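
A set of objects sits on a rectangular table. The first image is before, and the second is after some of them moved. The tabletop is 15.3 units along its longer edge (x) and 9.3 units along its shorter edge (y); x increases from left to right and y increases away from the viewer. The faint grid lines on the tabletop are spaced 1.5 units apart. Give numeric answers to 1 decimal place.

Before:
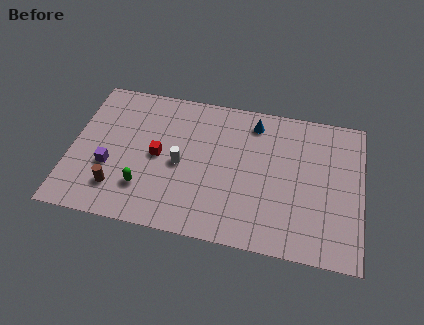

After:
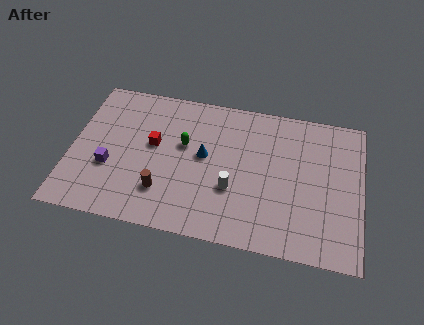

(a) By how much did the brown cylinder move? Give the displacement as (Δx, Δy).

(2.4, 0.3)

The brown cylinder started near (2.6, 2.1) and ended near (5.0, 2.4).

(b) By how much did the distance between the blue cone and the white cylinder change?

-2.7

Before: roughly 5.1 units apart; after: 2.4. That's 2.7 units closer together.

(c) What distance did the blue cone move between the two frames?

3.7

From (9.5, 7.8) to (7.0, 5.1), the blue cone covered √(2.5² + 2.7²) ≈ 3.7 units.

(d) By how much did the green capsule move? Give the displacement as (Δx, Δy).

(1.9, 3.2)

From the two frames, the green capsule sits at roughly (4.0, 2.4) before and (5.9, 5.6) after.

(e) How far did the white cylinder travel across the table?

3.0

From (5.8, 4.3) to (8.6, 3.3), the white cylinder covered √(2.8² + 1.0²) ≈ 3.0 units.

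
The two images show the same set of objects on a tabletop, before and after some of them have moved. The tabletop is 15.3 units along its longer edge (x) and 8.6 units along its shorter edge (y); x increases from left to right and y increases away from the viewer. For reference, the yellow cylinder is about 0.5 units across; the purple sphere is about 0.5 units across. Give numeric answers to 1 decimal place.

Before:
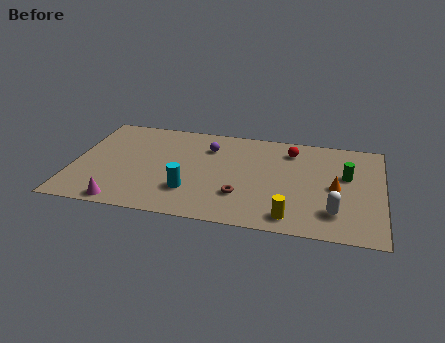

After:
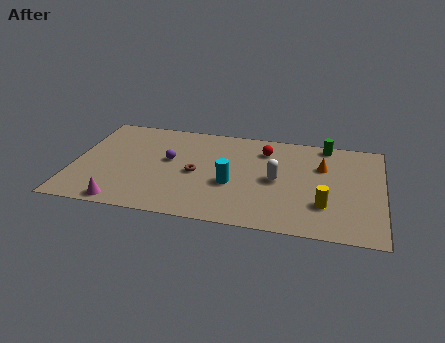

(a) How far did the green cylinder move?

2.8

The green cylinder moved from about (13.5, 5.2) to (12.4, 7.8), a distance of √(1.1² + 2.6²) ≈ 2.8.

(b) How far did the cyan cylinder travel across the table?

2.2

The cyan cylinder moved from about (5.9, 2.4) to (7.9, 3.4), a distance of √(2.0² + 1.0²) ≈ 2.2.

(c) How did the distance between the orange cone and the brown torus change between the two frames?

+1.6

Before: roughly 4.9 units apart; after: 6.5. That's 1.6 units further apart.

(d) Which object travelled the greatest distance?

the white capsule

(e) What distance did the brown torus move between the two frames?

2.7

From (8.4, 2.5) to (6.1, 4.0), the brown torus covered √(2.3² + 1.5²) ≈ 2.7 units.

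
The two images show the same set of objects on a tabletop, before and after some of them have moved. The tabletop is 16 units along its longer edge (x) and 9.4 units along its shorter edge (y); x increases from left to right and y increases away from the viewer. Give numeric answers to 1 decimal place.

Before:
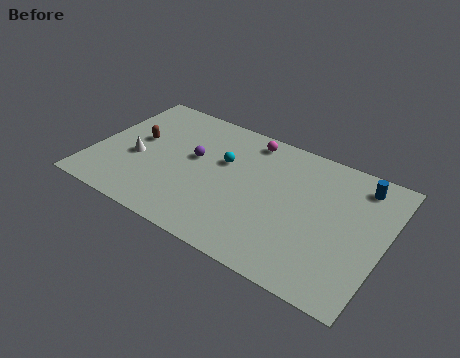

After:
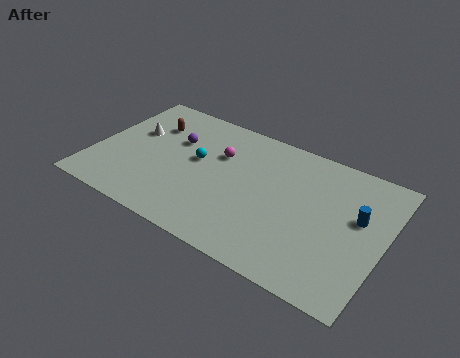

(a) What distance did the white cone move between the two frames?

2.0

From (2.4, 3.9) to (1.9, 5.8), the white cone covered √(0.5² + 1.9²) ≈ 2.0 units.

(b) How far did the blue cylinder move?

2.3

The blue cylinder moved from about (14.3, 7.9) to (14.5, 5.6), a distance of √(0.2² + 2.3²) ≈ 2.3.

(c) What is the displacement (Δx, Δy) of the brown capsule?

(0.5, 1.5)

The brown capsule was at about (2.2, 5.3) and moved to about (2.7, 6.8).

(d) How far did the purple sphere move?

1.4

The purple sphere moved from about (5.4, 5.4) to (4.2, 6.2), a distance of √(1.2² + 0.8²) ≈ 1.4.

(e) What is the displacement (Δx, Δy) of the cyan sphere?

(-1.4, -0.6)

The cyan sphere was at about (7.0, 5.9) and moved to about (5.6, 5.3).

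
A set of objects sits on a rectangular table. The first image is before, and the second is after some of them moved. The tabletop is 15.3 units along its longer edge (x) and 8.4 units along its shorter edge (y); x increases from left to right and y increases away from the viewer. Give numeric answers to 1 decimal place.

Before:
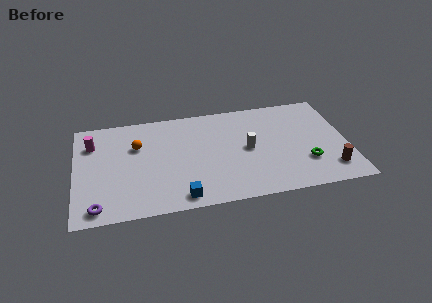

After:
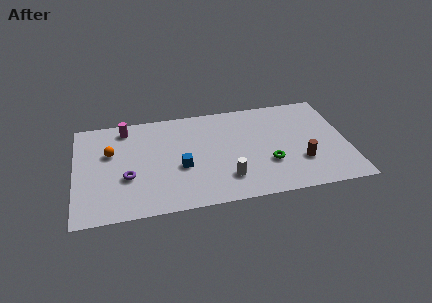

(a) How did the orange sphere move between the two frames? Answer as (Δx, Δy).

(-1.5, -0.3)

The orange sphere started near (3.5, 5.6) and ended near (2.0, 5.3).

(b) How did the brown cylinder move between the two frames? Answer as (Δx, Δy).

(-1.6, 0.9)

The brown cylinder was at about (14.2, 1.7) and moved to about (12.6, 2.6).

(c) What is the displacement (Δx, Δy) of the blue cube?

(0.1, 2.4)

The blue cube was at about (5.8, 1.0) and moved to about (5.9, 3.4).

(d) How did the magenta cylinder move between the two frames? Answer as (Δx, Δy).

(1.9, 1.0)

The magenta cylinder was at about (1.0, 6.2) and moved to about (2.9, 7.2).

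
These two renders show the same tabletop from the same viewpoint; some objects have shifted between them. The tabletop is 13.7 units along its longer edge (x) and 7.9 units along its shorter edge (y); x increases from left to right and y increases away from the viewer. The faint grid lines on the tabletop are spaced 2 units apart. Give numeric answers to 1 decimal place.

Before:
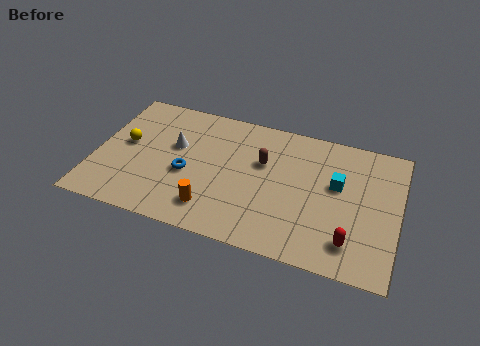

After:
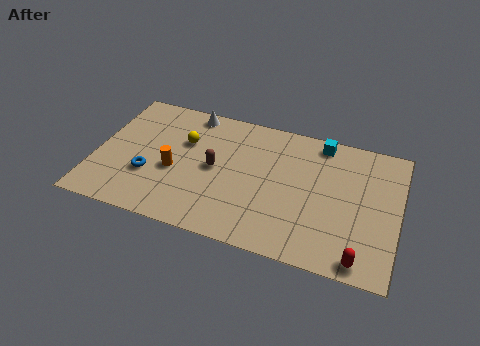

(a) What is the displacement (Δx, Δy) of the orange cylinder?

(-1.9, 1.7)

The orange cylinder started near (5.5, 1.6) and ended near (3.6, 3.3).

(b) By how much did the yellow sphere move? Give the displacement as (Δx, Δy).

(2.6, 0.9)

The yellow sphere was at about (1.3, 4.3) and moved to about (3.9, 5.2).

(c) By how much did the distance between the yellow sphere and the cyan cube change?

-3.2

Before: roughly 9.6 units apart; after: 6.4. That's 3.2 units closer together.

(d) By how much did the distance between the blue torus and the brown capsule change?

-0.5

The distance was about 3.7 in the first image and 3.2 in the second, so they moved 0.5 units closer together.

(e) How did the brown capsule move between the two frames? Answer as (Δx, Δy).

(-2.1, -1.0)

From the two frames, the brown capsule sits at roughly (7.5, 5.0) before and (5.4, 4.0) after.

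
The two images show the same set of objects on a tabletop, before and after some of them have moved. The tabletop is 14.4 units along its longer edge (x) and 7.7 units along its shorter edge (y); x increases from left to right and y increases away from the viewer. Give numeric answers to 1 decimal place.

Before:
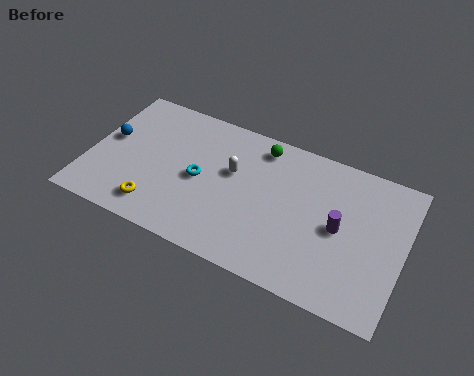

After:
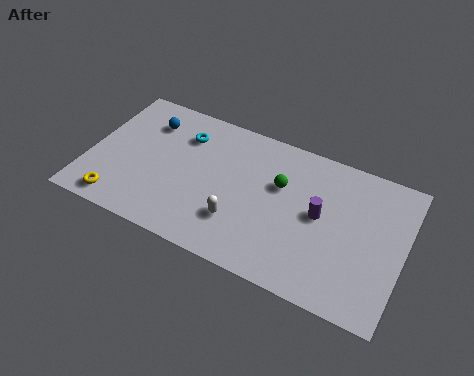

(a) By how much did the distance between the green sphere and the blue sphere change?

-0.8

They were about 7.2 units apart before and 6.4 after — 0.8 units closer together.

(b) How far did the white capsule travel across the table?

2.6

The white capsule was near (6.5, 4.7) before and (7.1, 2.2) after, so it travelled √(0.6² + 2.5²) ≈ 2.6 units.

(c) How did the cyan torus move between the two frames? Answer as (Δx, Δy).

(-1.0, 2.1)

From the two frames, the cyan torus sits at roughly (5.1, 3.7) before and (4.1, 5.8) after.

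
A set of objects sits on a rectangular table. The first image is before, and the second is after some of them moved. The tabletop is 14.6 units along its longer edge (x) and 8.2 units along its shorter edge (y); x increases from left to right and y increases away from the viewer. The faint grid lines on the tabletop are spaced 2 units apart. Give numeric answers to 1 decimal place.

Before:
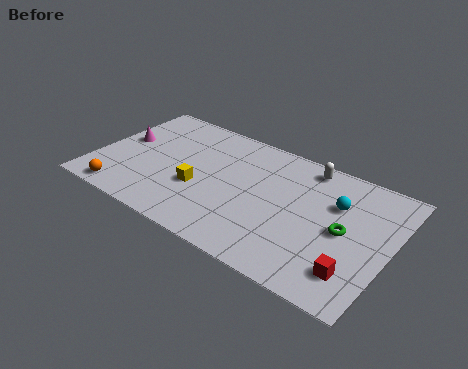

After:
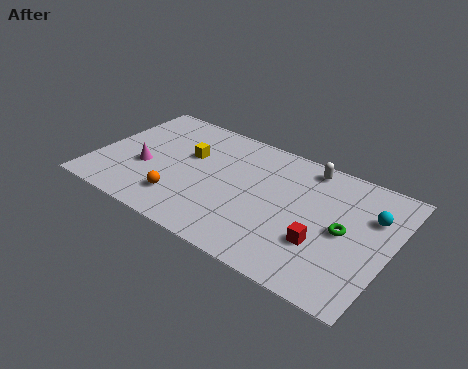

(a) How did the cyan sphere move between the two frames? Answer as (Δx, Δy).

(1.7, 0.1)

The cyan sphere started near (11.8, 5.5) and ended near (13.5, 5.6).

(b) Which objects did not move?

the green torus and the white capsule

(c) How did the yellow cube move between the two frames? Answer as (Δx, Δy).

(-0.9, 2.0)

From the two frames, the yellow cube sits at roughly (5.3, 3.1) before and (4.4, 5.1) after.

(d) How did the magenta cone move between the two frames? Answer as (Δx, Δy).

(1.4, -1.4)

The magenta cone started near (1.1, 4.6) and ended near (2.5, 3.2).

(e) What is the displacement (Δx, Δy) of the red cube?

(-1.7, 0.9)

The red cube was at about (13.2, 1.8) and moved to about (11.5, 2.7).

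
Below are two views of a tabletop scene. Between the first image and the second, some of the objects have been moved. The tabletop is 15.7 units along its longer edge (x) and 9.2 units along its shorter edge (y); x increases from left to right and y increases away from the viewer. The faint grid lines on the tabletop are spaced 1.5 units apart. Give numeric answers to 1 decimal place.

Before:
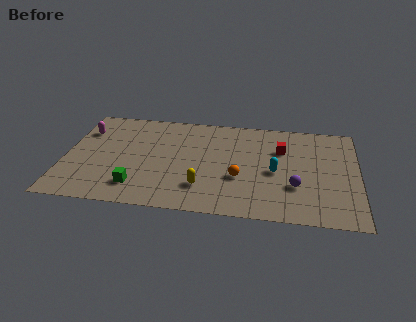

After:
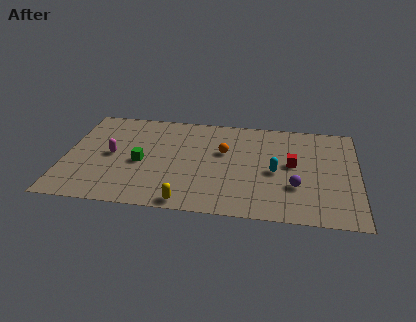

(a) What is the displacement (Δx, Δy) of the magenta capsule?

(1.6, -2.1)

The magenta capsule was at about (0.9, 6.7) and moved to about (2.5, 4.6).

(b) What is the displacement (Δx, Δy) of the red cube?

(0.6, -1.3)

The red cube started near (11.6, 6.3) and ended near (12.2, 5.0).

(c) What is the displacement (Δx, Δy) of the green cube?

(0.1, 2.2)

From the two frames, the green cube sits at roughly (4.0, 1.9) before and (4.1, 4.1) after.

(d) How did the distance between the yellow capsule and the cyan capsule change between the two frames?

+1.5

The distance was about 4.2 in the first image and 5.7 in the second, so they moved 1.5 units further apart.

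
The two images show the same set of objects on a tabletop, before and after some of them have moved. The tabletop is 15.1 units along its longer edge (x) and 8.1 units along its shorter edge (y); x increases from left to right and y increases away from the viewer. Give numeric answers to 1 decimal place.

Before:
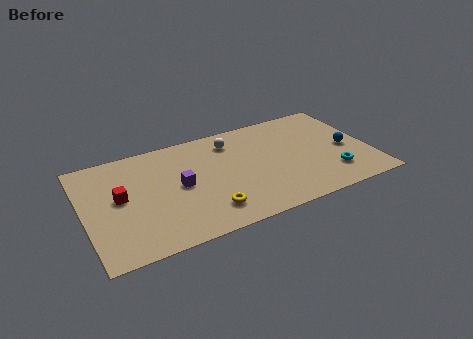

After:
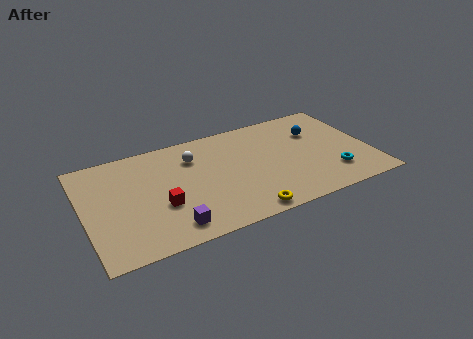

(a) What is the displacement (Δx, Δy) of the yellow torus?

(1.8, -0.9)

From the two frames, the yellow torus sits at roughly (6.2, 1.7) before and (8.0, 0.8) after.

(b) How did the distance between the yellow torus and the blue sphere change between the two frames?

-1.4

They were about 8.0 units apart before and 6.6 after — 1.4 units closer together.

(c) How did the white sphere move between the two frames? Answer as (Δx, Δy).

(-2.1, -0.5)

The white sphere started near (8.0, 6.5) and ended near (5.9, 6.0).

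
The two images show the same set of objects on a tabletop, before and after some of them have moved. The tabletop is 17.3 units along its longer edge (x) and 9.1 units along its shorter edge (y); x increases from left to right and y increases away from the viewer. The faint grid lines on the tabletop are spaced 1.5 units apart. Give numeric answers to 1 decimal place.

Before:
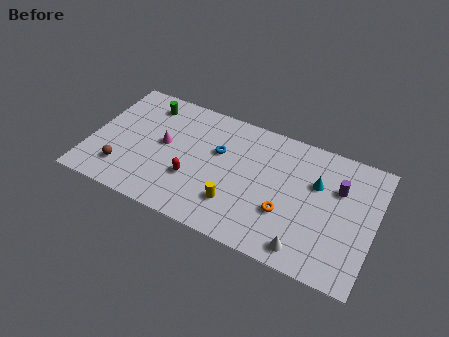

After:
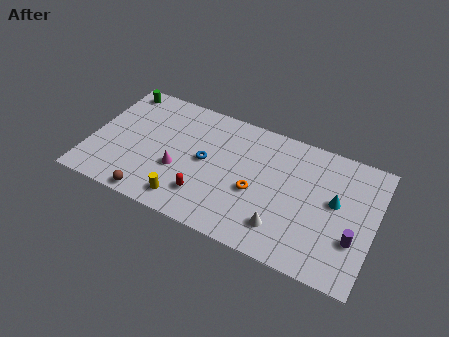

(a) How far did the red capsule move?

1.3

The red capsule moved from about (6.4, 3.1) to (7.3, 2.2), a distance of √(0.9² + 0.9²) ≈ 1.3.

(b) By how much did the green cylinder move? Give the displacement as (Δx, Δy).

(-1.8, 0.5)

The green cylinder started near (3.0, 7.5) and ended near (1.2, 8.0).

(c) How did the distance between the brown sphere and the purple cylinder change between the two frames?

-1.2

The distance was about 13.4 in the first image and 12.2 in the second, so they moved 1.2 units closer together.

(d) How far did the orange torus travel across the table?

2.0

From (12.1, 3.1) to (10.2, 3.8), the orange torus covered √(1.9² + 0.7²) ≈ 2.0 units.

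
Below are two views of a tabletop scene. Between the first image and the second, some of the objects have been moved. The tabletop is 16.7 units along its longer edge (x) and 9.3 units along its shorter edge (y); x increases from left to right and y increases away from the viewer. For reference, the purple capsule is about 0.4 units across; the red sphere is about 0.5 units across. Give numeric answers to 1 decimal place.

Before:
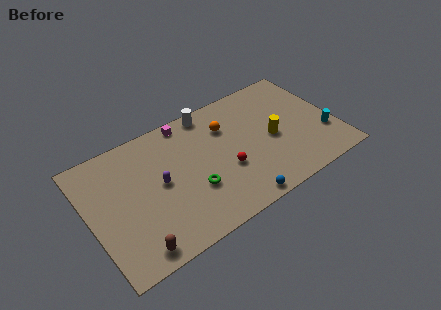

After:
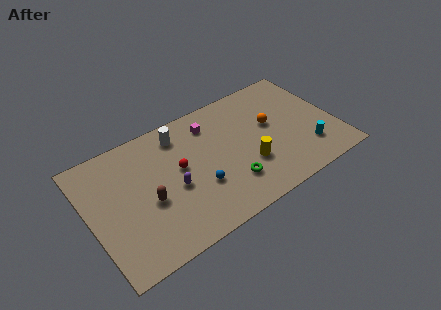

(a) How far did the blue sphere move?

3.3

The blue sphere moved from about (9.3, 0.8) to (7.1, 3.2), a distance of √(2.2² + 2.4²) ≈ 3.3.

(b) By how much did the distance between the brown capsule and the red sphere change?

-4.4

The distance was about 7.0 in the first image and 2.6 in the second, so they moved 4.4 units closer together.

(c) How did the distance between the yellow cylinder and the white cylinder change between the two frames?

+0.6

Before: roughly 5.5 units apart; after: 6.1. That's 0.6 units further apart.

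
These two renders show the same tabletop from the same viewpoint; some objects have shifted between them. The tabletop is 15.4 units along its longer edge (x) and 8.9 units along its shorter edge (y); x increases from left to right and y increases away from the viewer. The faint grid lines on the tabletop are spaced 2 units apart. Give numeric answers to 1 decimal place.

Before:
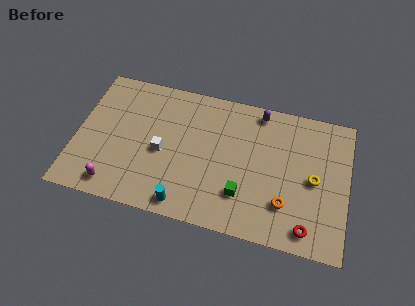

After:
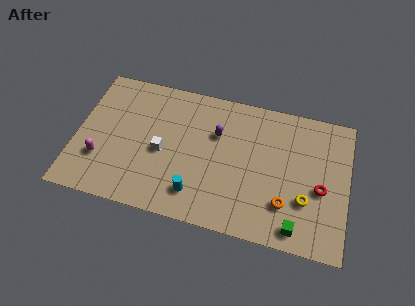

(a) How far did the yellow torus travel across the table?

1.5

From (13.5, 4.3) to (13.1, 2.9), the yellow torus covered √(0.4² + 1.4²) ≈ 1.5 units.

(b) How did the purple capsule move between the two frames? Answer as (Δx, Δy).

(-2.3, -2.0)

The purple capsule was at about (10.2, 7.9) and moved to about (7.9, 5.9).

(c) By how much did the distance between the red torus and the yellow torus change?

-1.9

Before: roughly 3.1 units apart; after: 1.2. That's 1.9 units closer together.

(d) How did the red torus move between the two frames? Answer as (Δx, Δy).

(0.6, 2.6)

The red torus was at about (13.3, 1.2) and moved to about (13.9, 3.8).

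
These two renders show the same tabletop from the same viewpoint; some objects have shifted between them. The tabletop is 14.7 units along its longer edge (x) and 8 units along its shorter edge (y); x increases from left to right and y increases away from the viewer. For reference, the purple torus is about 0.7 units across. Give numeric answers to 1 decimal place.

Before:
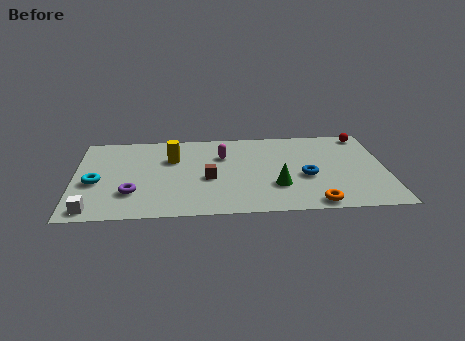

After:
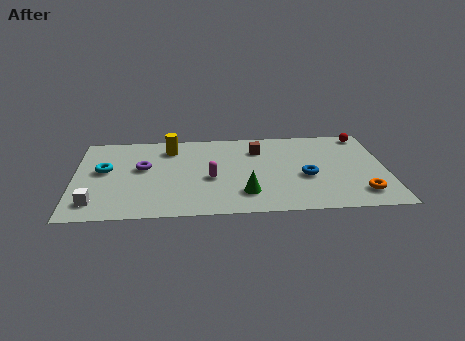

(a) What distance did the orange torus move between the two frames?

2.3

From (11.2, 0.8) to (13.4, 1.6), the orange torus covered √(2.2² + 0.8²) ≈ 2.3 units.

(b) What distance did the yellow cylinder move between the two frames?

1.0

The yellow cylinder was near (4.6, 5.4) before and (4.5, 6.4) after, so it travelled √(0.1² + 1.0²) ≈ 1.0 units.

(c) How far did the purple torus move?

2.4

From (2.7, 2.3) to (3.2, 4.6), the purple torus covered √(0.5² + 2.3²) ≈ 2.4 units.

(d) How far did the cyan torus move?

1.2

The cyan torus was near (1.0, 3.4) before and (1.4, 4.5) after, so it travelled √(0.4² + 1.1²) ≈ 1.2 units.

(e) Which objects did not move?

the blue torus and the red sphere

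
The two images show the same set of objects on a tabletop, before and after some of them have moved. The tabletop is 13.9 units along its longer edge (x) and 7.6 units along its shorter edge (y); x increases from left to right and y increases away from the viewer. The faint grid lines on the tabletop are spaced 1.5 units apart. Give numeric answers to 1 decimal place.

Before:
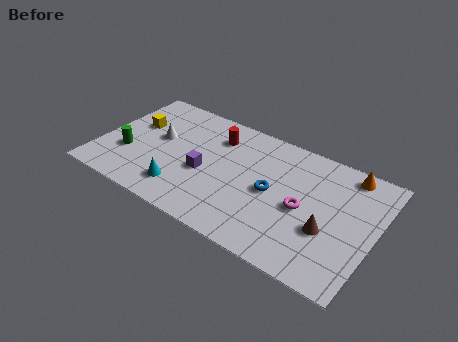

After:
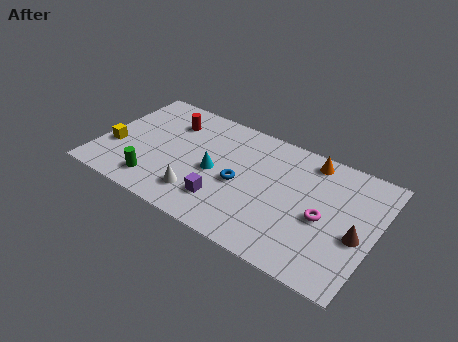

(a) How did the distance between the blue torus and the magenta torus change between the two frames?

+2.6

They were about 1.6 units apart before and 4.2 after — 2.6 units further apart.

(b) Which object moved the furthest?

the white cone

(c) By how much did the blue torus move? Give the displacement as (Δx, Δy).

(-1.6, -0.3)

The blue torus started near (8.8, 3.7) and ended near (7.2, 3.4).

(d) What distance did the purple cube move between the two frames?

1.8

From (5.4, 3.2) to (6.6, 1.9), the purple cube covered √(1.2² + 1.3²) ≈ 1.8 units.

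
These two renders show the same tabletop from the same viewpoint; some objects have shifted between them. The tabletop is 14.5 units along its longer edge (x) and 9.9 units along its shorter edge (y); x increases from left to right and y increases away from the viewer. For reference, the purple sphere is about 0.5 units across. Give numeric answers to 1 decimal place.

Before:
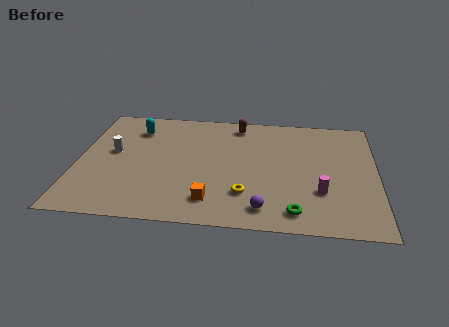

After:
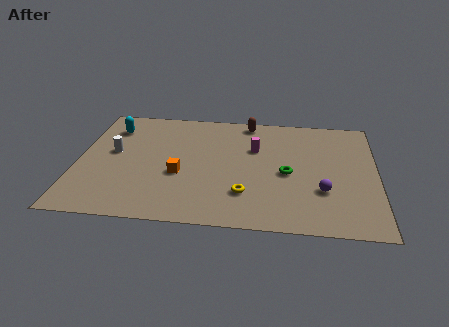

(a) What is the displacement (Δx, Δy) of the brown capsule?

(0.5, 0.3)

The brown capsule was at about (7.7, 8.6) and moved to about (8.2, 8.9).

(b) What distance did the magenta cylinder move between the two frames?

4.7

The magenta cylinder was near (11.8, 3.1) before and (8.6, 6.5) after, so it travelled √(3.2² + 3.4²) ≈ 4.7 units.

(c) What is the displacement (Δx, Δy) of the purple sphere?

(2.8, 1.7)

From the two frames, the purple sphere sits at roughly (9.1, 1.5) before and (11.9, 3.2) after.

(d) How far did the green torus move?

3.1

The green torus moved from about (10.6, 1.4) to (10.2, 4.5), a distance of √(0.4² + 3.1²) ≈ 3.1.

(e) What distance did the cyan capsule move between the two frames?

1.2

The cyan capsule was near (2.7, 7.7) before and (1.5, 7.7) after, so it travelled √(1.2² + 0.0²) ≈ 1.2 units.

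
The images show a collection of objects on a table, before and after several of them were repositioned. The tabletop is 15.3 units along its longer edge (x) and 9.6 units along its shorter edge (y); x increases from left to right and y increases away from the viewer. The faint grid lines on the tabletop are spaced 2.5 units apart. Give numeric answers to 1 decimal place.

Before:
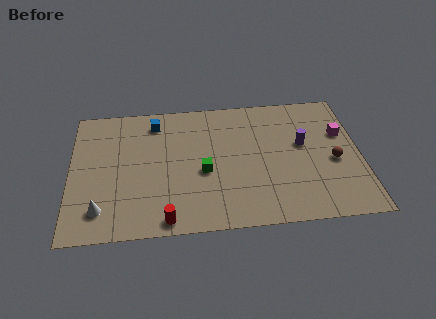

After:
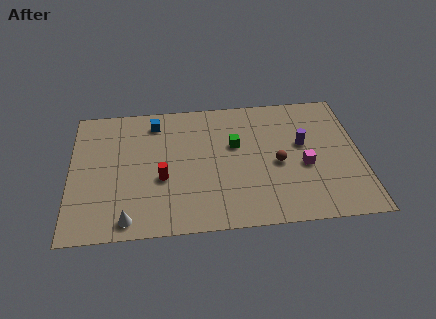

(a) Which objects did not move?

the blue cube and the purple cylinder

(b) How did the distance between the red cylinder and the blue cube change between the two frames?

-2.9

They were about 7.1 units apart before and 4.2 after — 2.9 units closer together.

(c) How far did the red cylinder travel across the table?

2.9

From (5.0, 0.9) to (4.8, 3.8), the red cylinder covered √(0.2² + 2.9²) ≈ 2.9 units.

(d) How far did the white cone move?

1.6

The white cone was near (1.6, 1.9) before and (3.0, 1.1) after, so it travelled √(1.4² + 0.8²) ≈ 1.6 units.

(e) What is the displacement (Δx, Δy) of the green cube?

(1.7, 1.8)

From the two frames, the green cube sits at roughly (7.0, 4.1) before and (8.7, 5.9) after.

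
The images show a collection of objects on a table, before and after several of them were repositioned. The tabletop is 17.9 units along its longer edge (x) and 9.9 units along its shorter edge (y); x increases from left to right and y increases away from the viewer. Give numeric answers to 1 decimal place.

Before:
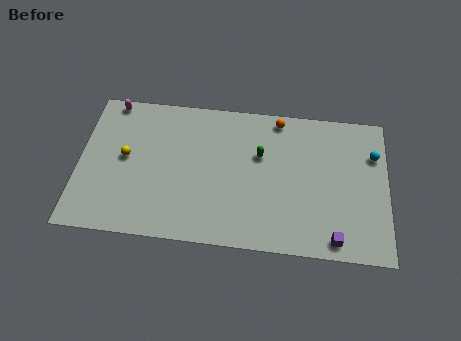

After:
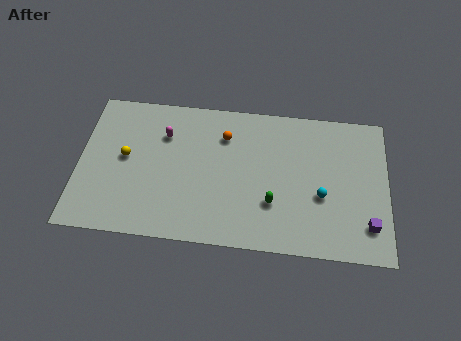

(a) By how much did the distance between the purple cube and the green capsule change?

-1.2

They were about 6.8 units apart before and 5.6 after — 1.2 units closer together.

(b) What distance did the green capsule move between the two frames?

3.3

From (10.5, 6.3) to (11.3, 3.1), the green capsule covered √(0.8² + 3.2²) ≈ 3.3 units.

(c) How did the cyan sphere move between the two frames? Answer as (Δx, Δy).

(-3.0, -3.1)

The cyan sphere was at about (17.1, 7.0) and moved to about (14.1, 3.9).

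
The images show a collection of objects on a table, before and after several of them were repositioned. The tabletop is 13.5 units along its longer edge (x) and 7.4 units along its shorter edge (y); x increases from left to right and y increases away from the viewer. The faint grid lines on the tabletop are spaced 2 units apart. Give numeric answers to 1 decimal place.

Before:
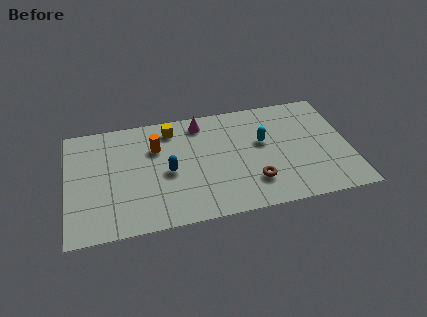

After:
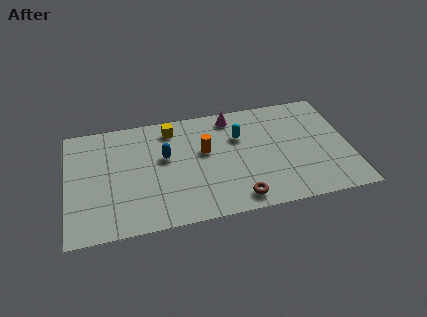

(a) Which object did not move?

the yellow cube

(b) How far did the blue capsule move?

1.0

The blue capsule moved from about (4.8, 3.4) to (4.7, 4.4), a distance of √(0.1² + 1.0²) ≈ 1.0.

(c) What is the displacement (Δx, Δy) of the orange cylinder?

(2.3, -0.7)

From the two frames, the orange cylinder sits at roughly (4.3, 5.1) before and (6.6, 4.4) after.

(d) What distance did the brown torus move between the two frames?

1.2

The brown torus was near (8.8, 1.9) before and (8.0, 1.0) after, so it travelled √(0.8² + 0.9²) ≈ 1.2 units.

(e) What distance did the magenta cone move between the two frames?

1.5

The magenta cone moved from about (6.5, 6.3) to (8.0, 6.4), a distance of √(1.5² + 0.1²) ≈ 1.5.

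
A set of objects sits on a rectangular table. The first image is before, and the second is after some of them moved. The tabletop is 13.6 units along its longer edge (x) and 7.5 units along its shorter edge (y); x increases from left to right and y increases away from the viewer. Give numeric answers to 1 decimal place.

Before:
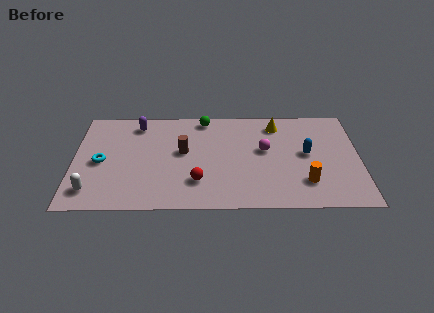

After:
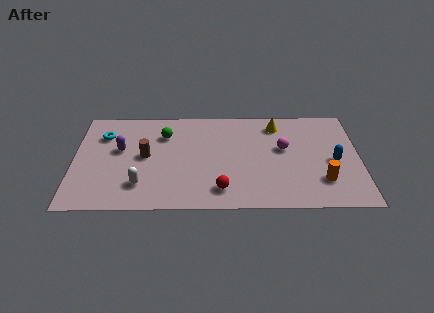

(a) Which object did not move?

the yellow cone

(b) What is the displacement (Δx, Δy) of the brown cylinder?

(-1.8, -0.3)

The brown cylinder started near (5.2, 4.2) and ended near (3.4, 3.9).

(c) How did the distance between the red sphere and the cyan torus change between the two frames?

+2.1

The distance was about 4.8 in the first image and 6.9 in the second, so they moved 2.1 units further apart.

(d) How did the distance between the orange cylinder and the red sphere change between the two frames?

-0.3

Before: roughly 5.1 units apart; after: 4.8. That's 0.3 units closer together.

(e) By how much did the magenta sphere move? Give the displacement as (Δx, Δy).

(0.9, 0.1)

The magenta sphere was at about (9.1, 4.3) and moved to about (10.0, 4.4).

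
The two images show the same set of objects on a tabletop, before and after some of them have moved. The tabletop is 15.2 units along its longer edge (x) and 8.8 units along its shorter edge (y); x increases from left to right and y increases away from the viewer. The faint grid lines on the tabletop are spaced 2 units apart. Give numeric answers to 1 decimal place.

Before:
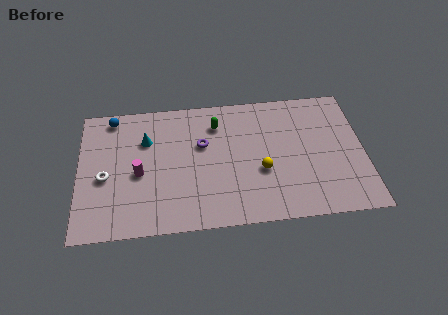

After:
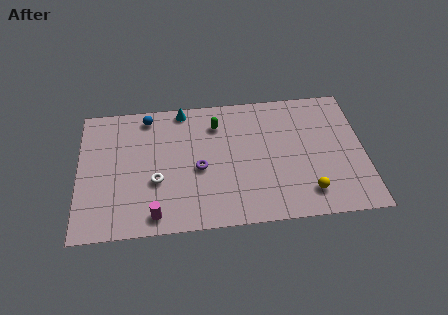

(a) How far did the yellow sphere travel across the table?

2.9

From (9.7, 3.4) to (12.1, 1.7), the yellow sphere covered √(2.4² + 1.7²) ≈ 2.9 units.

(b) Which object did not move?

the green capsule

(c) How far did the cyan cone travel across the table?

2.8

From (3.6, 6.1) to (5.6, 8.0), the cyan cone covered √(2.0² + 1.9²) ≈ 2.8 units.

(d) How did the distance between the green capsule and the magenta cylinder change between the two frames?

+1.5

Before: roughly 5.1 units apart; after: 6.6. That's 1.5 units further apart.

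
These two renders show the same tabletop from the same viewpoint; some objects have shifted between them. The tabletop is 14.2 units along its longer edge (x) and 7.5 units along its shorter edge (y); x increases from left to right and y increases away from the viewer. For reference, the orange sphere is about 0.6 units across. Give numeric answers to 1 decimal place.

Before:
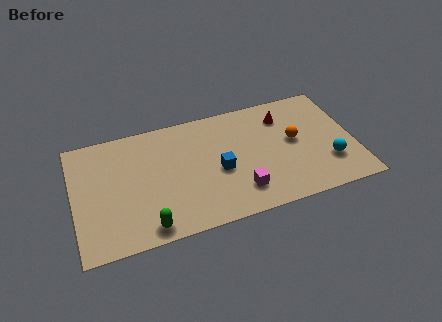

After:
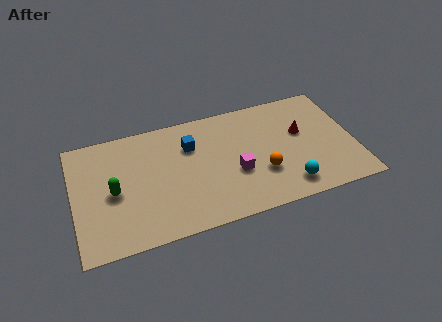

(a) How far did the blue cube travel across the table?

2.4

The blue cube moved from about (7.3, 3.3) to (6.0, 5.3), a distance of √(1.3² + 2.0²) ≈ 2.4.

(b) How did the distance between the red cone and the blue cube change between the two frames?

+1.4

They were about 4.3 units apart before and 5.7 after — 1.4 units further apart.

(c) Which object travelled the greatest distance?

the green capsule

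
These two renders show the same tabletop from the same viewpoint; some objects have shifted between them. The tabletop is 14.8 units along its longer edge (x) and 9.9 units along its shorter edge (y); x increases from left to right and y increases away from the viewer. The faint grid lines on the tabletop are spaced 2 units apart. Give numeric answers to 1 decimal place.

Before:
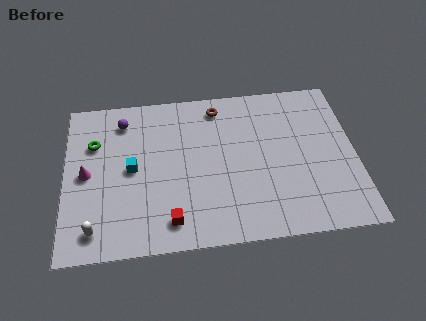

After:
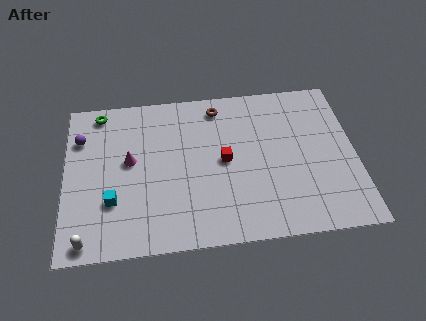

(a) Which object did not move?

the brown torus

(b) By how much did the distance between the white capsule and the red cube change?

+4.3

They were about 3.8 units apart before and 8.1 after — 4.3 units further apart.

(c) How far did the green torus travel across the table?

2.0

From (1.5, 6.8) to (1.8, 8.8), the green torus covered √(0.3² + 2.0²) ≈ 2.0 units.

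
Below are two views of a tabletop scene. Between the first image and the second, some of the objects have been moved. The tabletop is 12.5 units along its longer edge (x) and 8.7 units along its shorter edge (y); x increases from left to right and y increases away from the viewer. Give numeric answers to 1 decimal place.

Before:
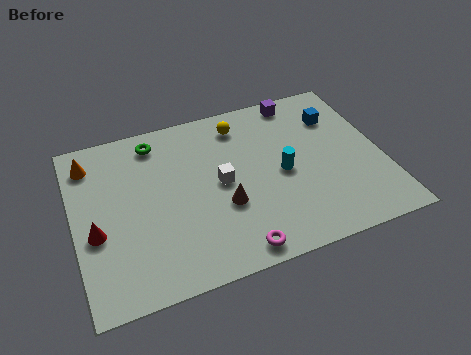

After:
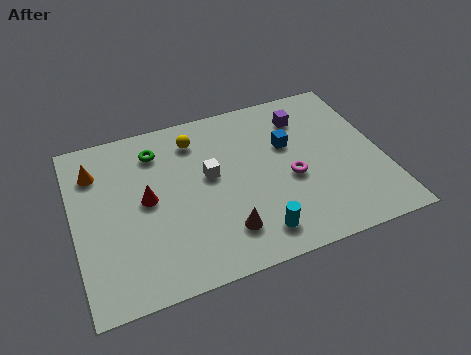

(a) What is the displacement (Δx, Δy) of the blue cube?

(-2.1, -0.9)

The blue cube started near (10.9, 6.4) and ended near (8.8, 5.5).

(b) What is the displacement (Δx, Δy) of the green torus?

(0.0, -0.5)

The green torus was at about (3.5, 7.4) and moved to about (3.5, 6.9).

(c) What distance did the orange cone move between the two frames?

0.5

The orange cone was near (0.8, 7.1) before and (1.0, 6.6) after, so it travelled √(0.2² + 0.5²) ≈ 0.5 units.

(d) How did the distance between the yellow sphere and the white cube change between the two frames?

-0.9

They were about 3.0 units apart before and 2.1 after — 0.9 units closer together.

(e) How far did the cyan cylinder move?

3.0

From (8.4, 4.1) to (7.0, 1.4), the cyan cylinder covered √(1.4² + 2.7²) ≈ 3.0 units.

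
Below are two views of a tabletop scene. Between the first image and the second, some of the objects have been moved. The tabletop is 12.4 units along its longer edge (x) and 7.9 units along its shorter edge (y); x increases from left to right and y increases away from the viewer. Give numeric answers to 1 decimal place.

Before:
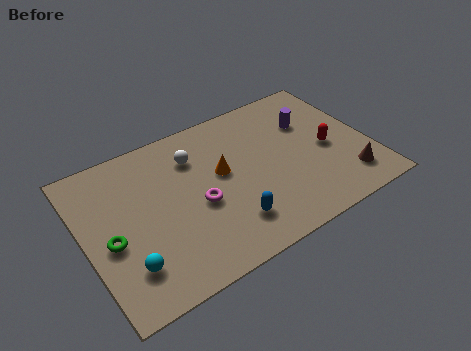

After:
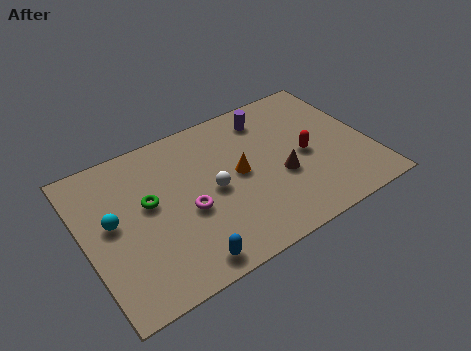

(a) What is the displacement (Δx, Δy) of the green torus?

(1.8, 1.1)

The green torus started near (1.0, 3.4) and ended near (2.8, 4.5).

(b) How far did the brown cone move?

3.1

From (11.1, 1.6) to (8.4, 3.1), the brown cone covered √(2.7² + 1.5²) ≈ 3.1 units.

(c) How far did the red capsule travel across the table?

1.0

The red capsule moved from about (10.6, 3.6) to (9.6, 3.7), a distance of √(1.0² + 0.1²) ≈ 1.0.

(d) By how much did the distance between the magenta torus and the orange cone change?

+0.9

They were about 1.6 units apart before and 2.5 after — 0.9 units further apart.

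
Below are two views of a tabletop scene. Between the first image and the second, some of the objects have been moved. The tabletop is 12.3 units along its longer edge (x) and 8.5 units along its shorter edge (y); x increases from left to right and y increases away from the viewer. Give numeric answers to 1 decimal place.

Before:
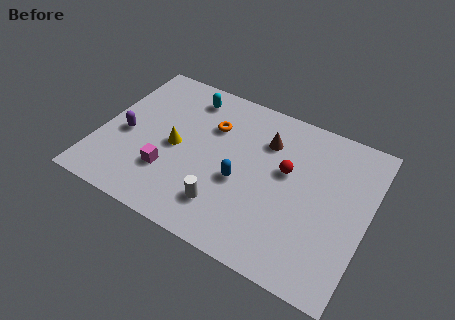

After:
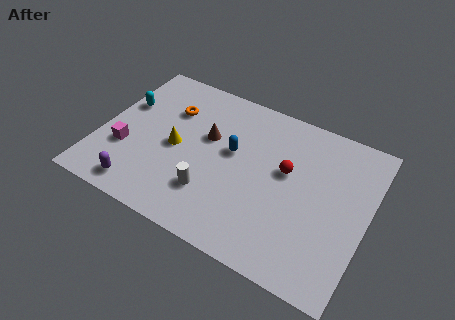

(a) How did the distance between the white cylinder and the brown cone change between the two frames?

-1.5

The distance was about 4.5 in the first image and 3.0 in the second, so they moved 1.5 units closer together.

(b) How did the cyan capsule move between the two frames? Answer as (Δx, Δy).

(-2.8, -1.7)

The cyan capsule was at about (3.6, 7.1) and moved to about (0.8, 5.4).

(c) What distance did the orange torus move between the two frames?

2.0

The orange torus was near (4.9, 5.9) before and (2.9, 6.0) after, so it travelled √(2.0² + 0.1²) ≈ 2.0 units.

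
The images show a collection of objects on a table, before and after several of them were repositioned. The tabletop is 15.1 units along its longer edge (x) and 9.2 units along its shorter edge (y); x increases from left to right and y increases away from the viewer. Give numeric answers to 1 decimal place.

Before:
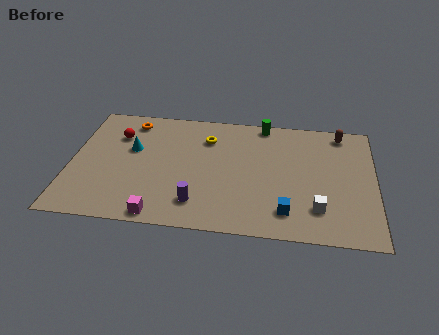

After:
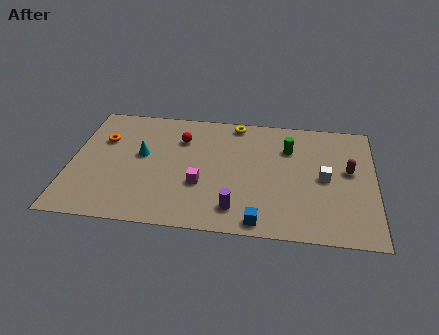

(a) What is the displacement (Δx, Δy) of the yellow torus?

(1.4, 1.4)

From the two frames, the yellow torus sits at roughly (6.7, 6.9) before and (8.1, 8.3) after.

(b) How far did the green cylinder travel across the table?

2.2

The green cylinder was near (9.5, 8.4) before and (10.8, 6.6) after, so it travelled √(1.3² + 1.8²) ≈ 2.2 units.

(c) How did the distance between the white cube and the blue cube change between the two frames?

+3.2

They were about 1.6 units apart before and 4.8 after — 3.2 units further apart.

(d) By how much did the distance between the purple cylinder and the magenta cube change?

+0.3

Before: roughly 2.1 units apart; after: 2.4. That's 0.3 units further apart.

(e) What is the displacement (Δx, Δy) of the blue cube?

(-1.3, -0.9)

The blue cube started near (10.8, 1.8) and ended near (9.5, 0.9).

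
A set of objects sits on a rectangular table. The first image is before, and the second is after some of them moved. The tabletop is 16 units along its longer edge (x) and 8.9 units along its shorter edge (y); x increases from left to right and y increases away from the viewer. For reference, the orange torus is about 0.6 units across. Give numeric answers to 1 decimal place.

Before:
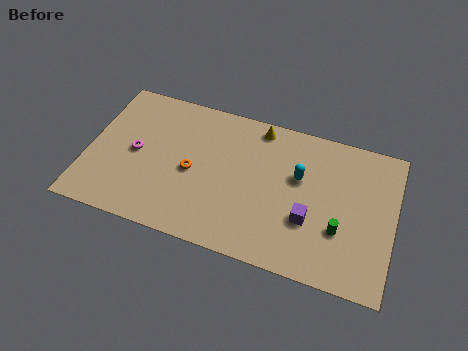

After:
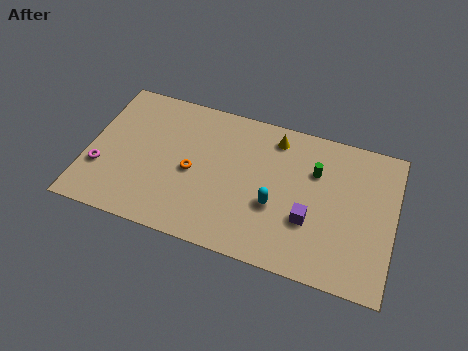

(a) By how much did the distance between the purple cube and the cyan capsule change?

-0.7

They were about 2.5 units apart before and 1.8 after — 0.7 units closer together.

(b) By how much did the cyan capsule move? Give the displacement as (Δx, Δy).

(-1.1, -2.1)

From the two frames, the cyan capsule sits at roughly (11.0, 5.5) before and (9.9, 3.4) after.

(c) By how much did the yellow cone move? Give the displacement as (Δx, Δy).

(0.9, -0.4)

The yellow cone was at about (8.7, 7.9) and moved to about (9.6, 7.5).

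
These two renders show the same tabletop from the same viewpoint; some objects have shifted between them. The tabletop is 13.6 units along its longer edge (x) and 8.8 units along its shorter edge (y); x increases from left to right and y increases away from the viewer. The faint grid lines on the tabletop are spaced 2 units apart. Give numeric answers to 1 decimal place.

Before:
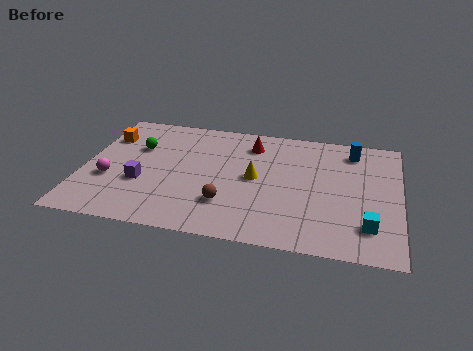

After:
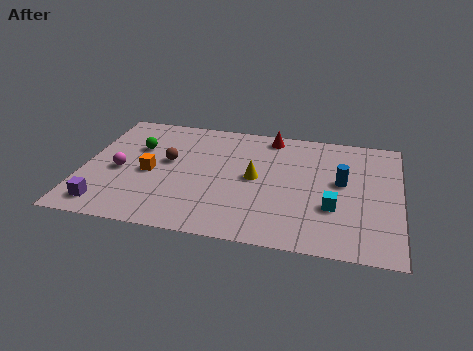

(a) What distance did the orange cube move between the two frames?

3.2

From (0.8, 6.4) to (2.9, 4.0), the orange cube covered √(2.1² + 2.4²) ≈ 3.2 units.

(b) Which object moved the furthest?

the brown sphere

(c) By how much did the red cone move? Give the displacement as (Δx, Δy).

(0.8, 0.8)

From the two frames, the red cone sits at roughly (7.1, 7.0) before and (7.9, 7.8) after.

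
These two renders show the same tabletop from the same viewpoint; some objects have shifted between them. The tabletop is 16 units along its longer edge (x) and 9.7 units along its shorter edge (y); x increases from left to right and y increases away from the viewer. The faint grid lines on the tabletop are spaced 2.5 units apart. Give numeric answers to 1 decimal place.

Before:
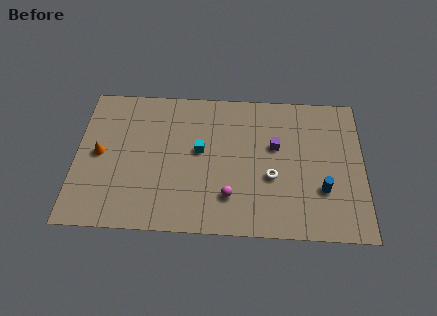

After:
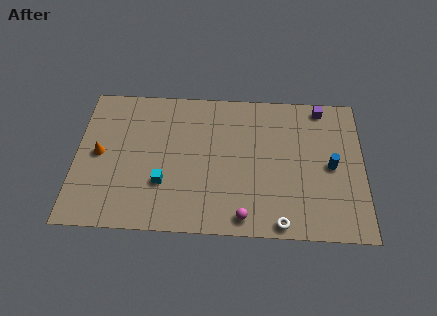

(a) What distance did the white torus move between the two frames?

3.0

From (10.9, 3.8) to (11.4, 0.8), the white torus covered √(0.5² + 3.0²) ≈ 3.0 units.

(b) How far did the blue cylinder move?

1.7

The blue cylinder was near (13.7, 3.1) before and (14.2, 4.7) after, so it travelled √(0.5² + 1.6²) ≈ 1.7 units.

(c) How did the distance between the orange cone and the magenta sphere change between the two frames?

+1.2

Before: roughly 7.7 units apart; after: 8.9. That's 1.2 units further apart.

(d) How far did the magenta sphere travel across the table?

1.5

The magenta sphere was near (8.6, 2.4) before and (9.4, 1.1) after, so it travelled √(0.8² + 1.3²) ≈ 1.5 units.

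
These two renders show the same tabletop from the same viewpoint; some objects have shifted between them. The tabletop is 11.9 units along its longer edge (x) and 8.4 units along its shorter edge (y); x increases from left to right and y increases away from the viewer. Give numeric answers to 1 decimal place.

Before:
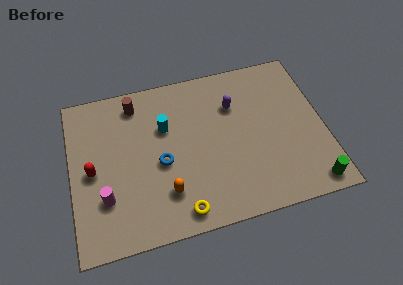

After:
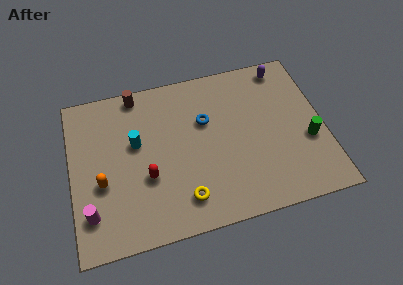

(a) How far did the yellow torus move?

0.6

The yellow torus was near (4.9, 1.0) before and (5.1, 1.6) after, so it travelled √(0.2² + 0.6²) ≈ 0.6 units.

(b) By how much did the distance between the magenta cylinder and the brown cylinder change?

+1.3

They were about 4.9 units apart before and 6.2 after — 1.3 units further apart.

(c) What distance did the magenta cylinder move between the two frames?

0.9

The magenta cylinder was near (1.5, 2.5) before and (0.8, 1.9) after, so it travelled √(0.7² + 0.6²) ≈ 0.9 units.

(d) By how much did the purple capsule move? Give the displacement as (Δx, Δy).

(2.5, 1.5)

The purple capsule started near (7.8, 5.9) and ended near (10.3, 7.4).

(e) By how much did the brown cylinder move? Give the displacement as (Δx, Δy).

(0.1, 0.5)

The brown cylinder started near (3.2, 7.1) and ended near (3.3, 7.6).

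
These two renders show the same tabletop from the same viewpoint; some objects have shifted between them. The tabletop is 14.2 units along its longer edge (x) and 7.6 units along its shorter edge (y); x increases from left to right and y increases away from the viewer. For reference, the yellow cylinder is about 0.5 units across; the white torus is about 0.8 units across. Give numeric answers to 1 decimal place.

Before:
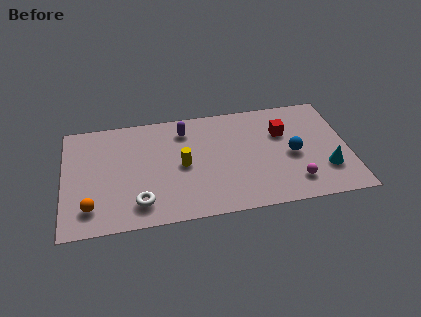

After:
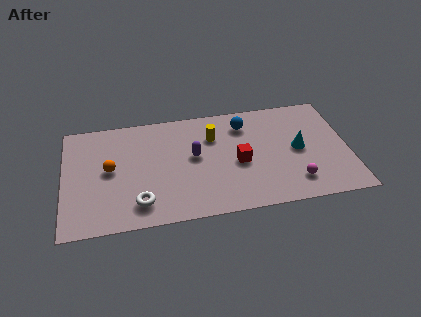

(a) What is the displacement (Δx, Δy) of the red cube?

(-2.3, -1.7)

From the two frames, the red cube sits at roughly (11.0, 5.1) before and (8.7, 3.4) after.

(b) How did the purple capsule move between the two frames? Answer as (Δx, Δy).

(0.4, -1.9)

The purple capsule was at about (6.1, 6.1) and moved to about (6.5, 4.2).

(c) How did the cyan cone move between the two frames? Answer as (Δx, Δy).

(-1.3, 1.6)

The cyan cone started near (13.0, 2.2) and ended near (11.7, 3.8).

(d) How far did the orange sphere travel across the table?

2.6

From (1.3, 1.6) to (2.3, 4.0), the orange sphere covered √(1.0² + 2.4²) ≈ 2.6 units.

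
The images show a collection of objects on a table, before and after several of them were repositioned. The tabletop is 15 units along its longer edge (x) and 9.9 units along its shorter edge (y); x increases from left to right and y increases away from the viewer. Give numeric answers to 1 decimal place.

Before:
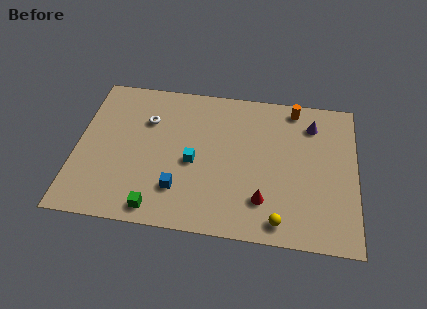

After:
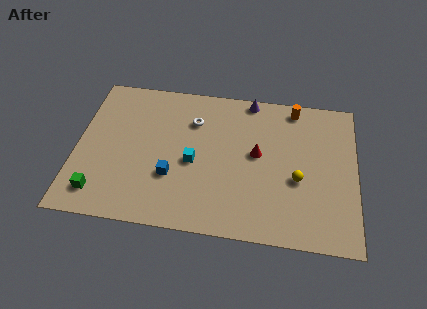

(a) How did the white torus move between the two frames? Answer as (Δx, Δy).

(2.5, 0.3)

The white torus was at about (3.7, 6.9) and moved to about (6.2, 7.2).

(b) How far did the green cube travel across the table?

3.2

The green cube was near (4.5, 1.1) before and (1.4, 1.7) after, so it travelled √(3.1² + 0.6²) ≈ 3.2 units.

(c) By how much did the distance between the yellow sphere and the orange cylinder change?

-2.8

Before: roughly 7.6 units apart; after: 4.8. That's 2.8 units closer together.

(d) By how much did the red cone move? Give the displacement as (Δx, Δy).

(-0.4, 3.0)

From the two frames, the red cone sits at roughly (10.1, 2.4) before and (9.7, 5.4) after.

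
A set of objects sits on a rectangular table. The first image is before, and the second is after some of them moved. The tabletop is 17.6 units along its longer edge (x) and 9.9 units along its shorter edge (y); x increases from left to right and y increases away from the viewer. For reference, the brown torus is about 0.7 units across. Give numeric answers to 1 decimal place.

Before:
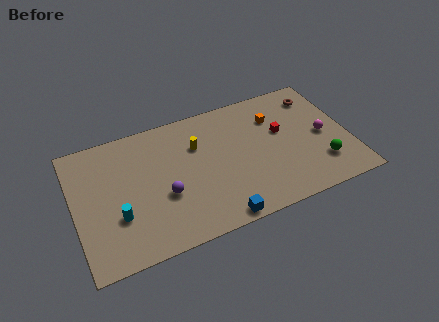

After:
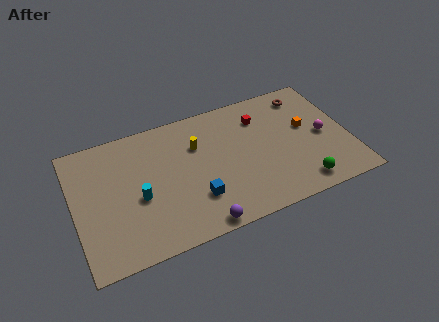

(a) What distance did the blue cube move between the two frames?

2.3

From (8.7, 0.8) to (7.5, 2.8), the blue cube covered √(1.2² + 2.0²) ≈ 2.3 units.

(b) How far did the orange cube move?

2.4

The orange cube was near (13.1, 7.2) before and (15.0, 5.7) after, so it travelled √(1.9² + 1.5²) ≈ 2.4 units.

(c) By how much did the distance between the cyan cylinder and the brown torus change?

-2.2

The distance was about 14.2 in the first image and 12.0 in the second, so they moved 2.2 units closer together.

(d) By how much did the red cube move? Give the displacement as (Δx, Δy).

(-1.2, 1.6)

The red cube was at about (13.4, 5.9) and moved to about (12.2, 7.5).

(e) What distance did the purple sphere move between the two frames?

3.6

The purple sphere was near (5.6, 3.8) before and (7.5, 0.8) after, so it travelled √(1.9² + 3.0²) ≈ 3.6 units.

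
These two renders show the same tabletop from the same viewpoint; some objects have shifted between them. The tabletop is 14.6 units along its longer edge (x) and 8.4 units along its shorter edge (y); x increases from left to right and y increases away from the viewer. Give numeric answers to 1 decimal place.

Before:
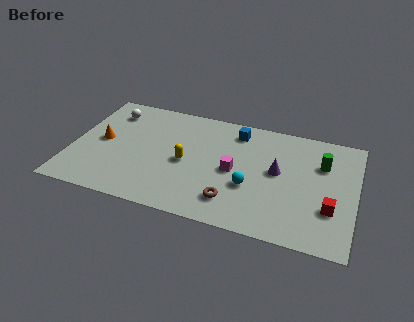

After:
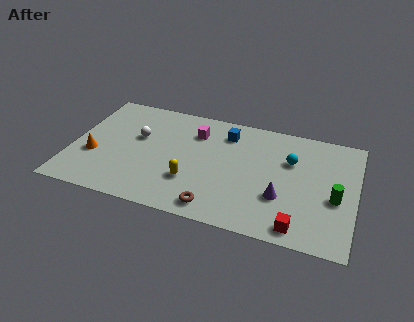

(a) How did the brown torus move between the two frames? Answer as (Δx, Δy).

(-0.8, -0.7)

The brown torus started near (8.5, 1.8) and ended near (7.7, 1.1).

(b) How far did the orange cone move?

1.2

The orange cone moved from about (1.5, 4.3) to (1.2, 3.1), a distance of √(0.3² + 1.2²) ≈ 1.2.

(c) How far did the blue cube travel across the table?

0.6

The blue cube was near (8.3, 7.0) before and (7.8, 6.7) after, so it travelled √(0.5² + 0.3²) ≈ 0.6 units.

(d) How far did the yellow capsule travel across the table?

1.4

The yellow capsule moved from about (5.9, 3.9) to (6.3, 2.6), a distance of √(0.4² + 1.3²) ≈ 1.4.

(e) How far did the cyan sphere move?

3.1

The cyan sphere was near (9.3, 3.1) before and (11.2, 5.6) after, so it travelled √(1.9² + 2.5²) ≈ 3.1 units.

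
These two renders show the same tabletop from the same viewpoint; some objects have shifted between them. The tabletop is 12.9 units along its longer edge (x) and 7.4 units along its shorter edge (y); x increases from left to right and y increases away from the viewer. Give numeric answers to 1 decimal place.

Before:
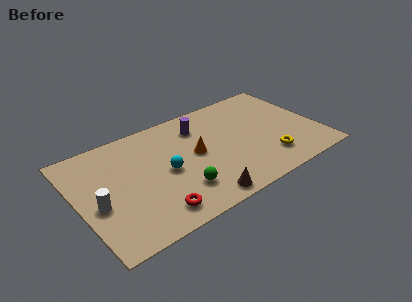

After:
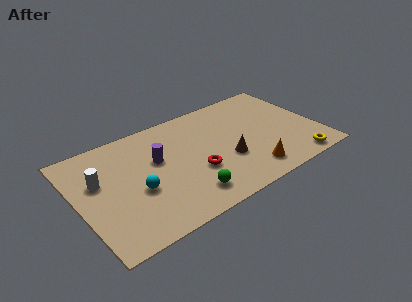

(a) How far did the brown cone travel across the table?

2.6

The brown cone moved from about (6.0, 0.8) to (7.8, 2.7), a distance of √(1.8² + 1.9²) ≈ 2.6.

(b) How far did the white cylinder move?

1.5

From (0.9, 3.1) to (1.2, 4.6), the white cylinder covered √(0.3² + 1.5²) ≈ 1.5 units.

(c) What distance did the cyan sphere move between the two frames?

1.7

From (4.6, 3.5) to (3.0, 3.0), the cyan sphere covered √(1.6² + 0.5²) ≈ 1.7 units.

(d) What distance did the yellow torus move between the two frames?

1.7

The yellow torus was near (9.9, 1.7) before and (11.3, 0.8) after, so it travelled √(1.4² + 0.9²) ≈ 1.7 units.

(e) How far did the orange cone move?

3.6

The orange cone was near (6.3, 3.9) before and (8.8, 1.3) after, so it travelled √(2.5² + 2.6²) ≈ 3.6 units.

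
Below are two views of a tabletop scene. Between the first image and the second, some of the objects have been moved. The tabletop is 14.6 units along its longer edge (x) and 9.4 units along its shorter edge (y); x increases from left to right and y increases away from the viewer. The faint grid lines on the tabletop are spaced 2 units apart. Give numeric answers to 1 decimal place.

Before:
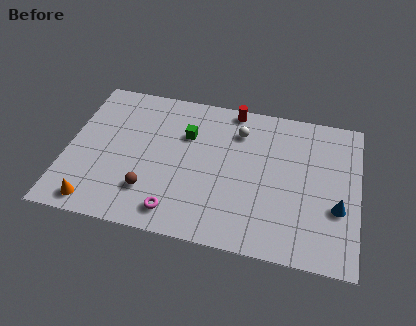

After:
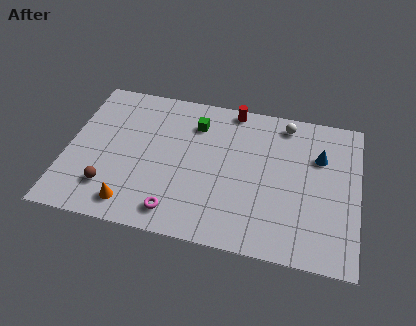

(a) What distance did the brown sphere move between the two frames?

2.0

The brown sphere moved from about (4.3, 2.4) to (2.3, 2.2), a distance of √(2.0² + 0.2²) ≈ 2.0.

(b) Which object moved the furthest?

the blue cone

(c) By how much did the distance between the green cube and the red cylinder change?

-0.8

The distance was about 3.1 in the first image and 2.3 in the second, so they moved 0.8 units closer together.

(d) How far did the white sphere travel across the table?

2.5

The white sphere moved from about (8.5, 7.2) to (10.8, 8.2), a distance of √(2.3² + 1.0²) ≈ 2.5.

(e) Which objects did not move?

the magenta torus and the red cylinder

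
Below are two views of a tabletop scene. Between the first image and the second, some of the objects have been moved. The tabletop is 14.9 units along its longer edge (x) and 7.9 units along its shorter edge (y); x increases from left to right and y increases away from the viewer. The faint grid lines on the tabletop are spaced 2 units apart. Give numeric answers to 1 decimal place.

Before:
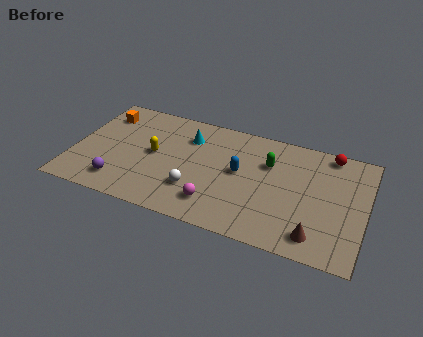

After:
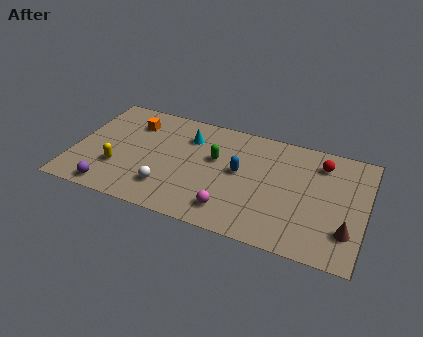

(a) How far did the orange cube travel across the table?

1.6

The orange cube moved from about (1.2, 6.2) to (2.8, 6.0), a distance of √(1.6² + 0.2²) ≈ 1.6.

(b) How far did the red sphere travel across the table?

0.9

The red sphere was near (12.9, 7.1) before and (12.5, 6.3) after, so it travelled √(0.4² + 0.8²) ≈ 0.9 units.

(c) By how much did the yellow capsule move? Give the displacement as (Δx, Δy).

(-1.7, -1.6)

The yellow capsule started near (4.1, 4.1) and ended near (2.4, 2.5).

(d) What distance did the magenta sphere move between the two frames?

0.8

The magenta sphere was near (7.5, 1.7) before and (8.3, 1.5) after, so it travelled √(0.8² + 0.2²) ≈ 0.8 units.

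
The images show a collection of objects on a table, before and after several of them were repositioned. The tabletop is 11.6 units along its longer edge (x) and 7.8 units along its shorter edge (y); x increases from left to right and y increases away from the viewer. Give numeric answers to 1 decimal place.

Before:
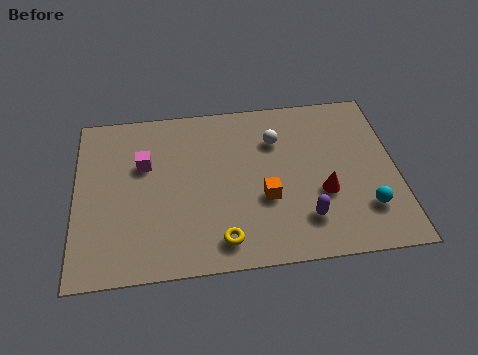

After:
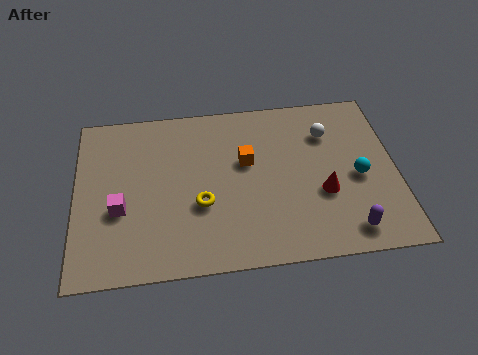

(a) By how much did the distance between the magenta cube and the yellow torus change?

-1.8

The distance was about 4.7 in the first image and 2.9 in the second, so they moved 1.8 units closer together.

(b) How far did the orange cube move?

1.9

From (6.8, 2.9) to (6.2, 4.7), the orange cube covered √(0.6² + 1.8²) ≈ 1.9 units.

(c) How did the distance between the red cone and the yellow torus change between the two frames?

+0.3

The distance was about 4.1 in the first image and 4.4 in the second, so they moved 0.3 units further apart.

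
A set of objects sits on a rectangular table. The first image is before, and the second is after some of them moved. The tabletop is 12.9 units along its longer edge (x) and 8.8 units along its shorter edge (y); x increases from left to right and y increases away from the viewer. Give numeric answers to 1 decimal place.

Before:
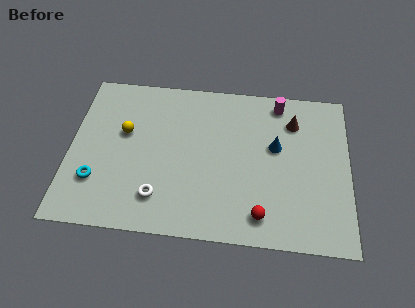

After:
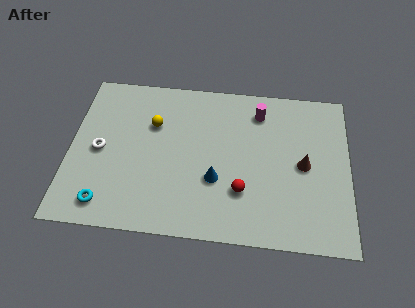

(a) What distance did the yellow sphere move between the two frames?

1.4

The yellow sphere was near (2.5, 5.3) before and (3.8, 5.9) after, so it travelled √(1.3² + 0.6²) ≈ 1.4 units.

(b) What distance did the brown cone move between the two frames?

2.5

From (10.3, 6.7) to (10.8, 4.3), the brown cone covered √(0.5² + 2.4²) ≈ 2.5 units.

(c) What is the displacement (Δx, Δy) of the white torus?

(-2.8, 2.3)

The white torus was at about (4.2, 1.9) and moved to about (1.4, 4.2).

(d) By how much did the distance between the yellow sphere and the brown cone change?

-0.7

The distance was about 7.9 in the first image and 7.2 in the second, so they moved 0.7 units closer together.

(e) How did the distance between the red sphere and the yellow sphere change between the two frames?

-2.2

Before: roughly 7.5 units apart; after: 5.3. That's 2.2 units closer together.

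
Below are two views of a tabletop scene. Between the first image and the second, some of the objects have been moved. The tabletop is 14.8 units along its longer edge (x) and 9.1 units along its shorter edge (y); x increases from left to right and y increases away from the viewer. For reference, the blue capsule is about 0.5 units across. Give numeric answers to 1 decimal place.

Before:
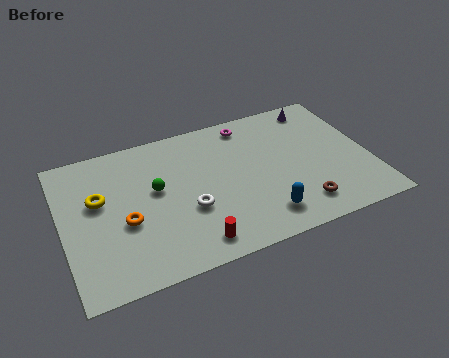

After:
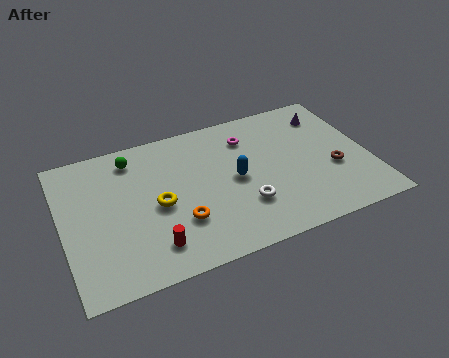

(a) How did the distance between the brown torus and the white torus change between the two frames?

-0.9

Before: roughly 5.5 units apart; after: 4.6. That's 0.9 units closer together.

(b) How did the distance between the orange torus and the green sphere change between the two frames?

+2.9

The distance was about 2.2 in the first image and 5.1 in the second, so they moved 2.9 units further apart.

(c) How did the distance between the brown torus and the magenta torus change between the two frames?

-1.3

The distance was about 6.5 in the first image and 5.2 in the second, so they moved 1.3 units closer together.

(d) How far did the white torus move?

2.7

The white torus moved from about (5.9, 3.4) to (8.5, 2.7), a distance of √(2.6² + 0.7²) ≈ 2.7.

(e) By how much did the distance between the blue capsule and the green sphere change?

-0.3

The distance was about 5.9 in the first image and 5.6 in the second, so they moved 0.3 units closer together.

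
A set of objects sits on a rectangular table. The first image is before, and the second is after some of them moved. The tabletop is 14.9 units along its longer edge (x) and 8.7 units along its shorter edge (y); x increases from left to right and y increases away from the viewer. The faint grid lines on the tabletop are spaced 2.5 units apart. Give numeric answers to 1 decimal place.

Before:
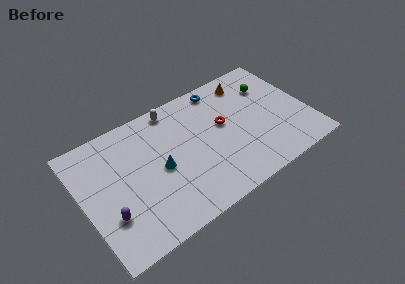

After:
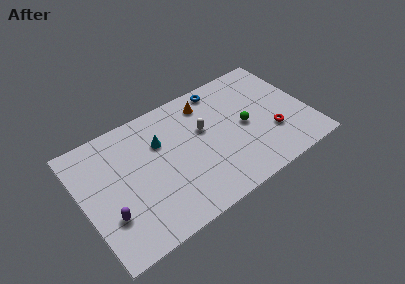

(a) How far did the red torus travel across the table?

3.6

The red torus was near (9.4, 5.0) before and (12.3, 2.8) after, so it travelled √(2.9² + 2.2²) ≈ 3.6 units.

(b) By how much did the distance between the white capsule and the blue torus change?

-0.3

The distance was about 3.2 in the first image and 2.9 in the second, so they moved 0.3 units closer together.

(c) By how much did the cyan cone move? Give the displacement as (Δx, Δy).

(0.3, 1.8)

The cyan cone was at about (5.0, 4.1) and moved to about (5.3, 5.9).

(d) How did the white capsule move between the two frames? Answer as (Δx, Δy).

(1.6, -2.5)

The white capsule was at about (6.5, 7.8) and moved to about (8.1, 5.3).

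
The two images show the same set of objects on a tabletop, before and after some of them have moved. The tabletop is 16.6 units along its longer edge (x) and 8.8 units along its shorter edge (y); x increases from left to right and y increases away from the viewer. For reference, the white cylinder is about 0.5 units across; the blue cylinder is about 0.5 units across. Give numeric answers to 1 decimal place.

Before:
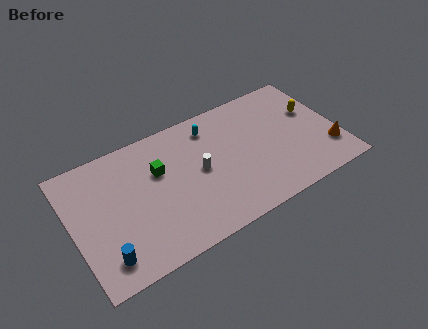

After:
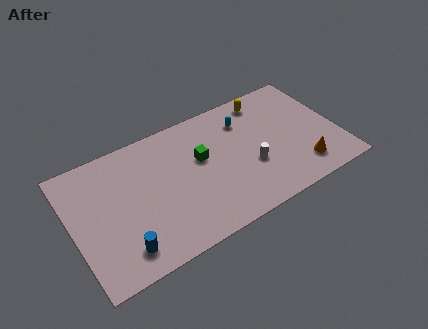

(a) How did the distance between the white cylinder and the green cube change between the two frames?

+0.8

Before: roughly 2.7 units apart; after: 3.5. That's 0.8 units further apart.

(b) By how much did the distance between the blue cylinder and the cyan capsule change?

+0.5

Before: roughly 9.3 units apart; after: 9.8. That's 0.5 units further apart.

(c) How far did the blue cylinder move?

1.1

The blue cylinder was near (1.6, 1.6) before and (2.7, 1.6) after, so it travelled √(1.1² + 0.0²) ≈ 1.1 units.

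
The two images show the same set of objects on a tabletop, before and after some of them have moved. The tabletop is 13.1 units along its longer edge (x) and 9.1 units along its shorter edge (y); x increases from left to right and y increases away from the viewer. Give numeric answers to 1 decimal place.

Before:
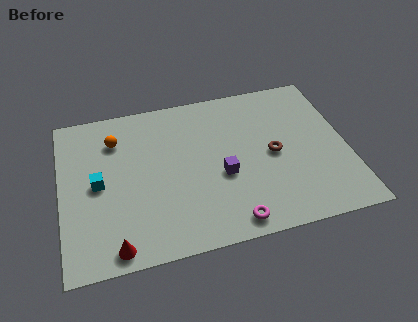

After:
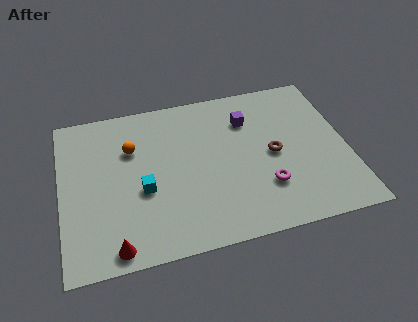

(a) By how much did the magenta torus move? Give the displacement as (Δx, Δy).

(1.7, 1.6)

The magenta torus started near (7.5, 1.0) and ended near (9.2, 2.6).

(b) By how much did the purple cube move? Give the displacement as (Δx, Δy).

(1.4, 3.0)

The purple cube was at about (7.3, 3.7) and moved to about (8.7, 6.7).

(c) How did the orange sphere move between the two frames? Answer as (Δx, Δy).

(0.7, -0.7)

From the two frames, the orange sphere sits at roughly (2.6, 6.9) before and (3.3, 6.2) after.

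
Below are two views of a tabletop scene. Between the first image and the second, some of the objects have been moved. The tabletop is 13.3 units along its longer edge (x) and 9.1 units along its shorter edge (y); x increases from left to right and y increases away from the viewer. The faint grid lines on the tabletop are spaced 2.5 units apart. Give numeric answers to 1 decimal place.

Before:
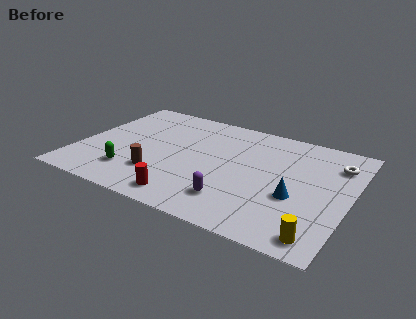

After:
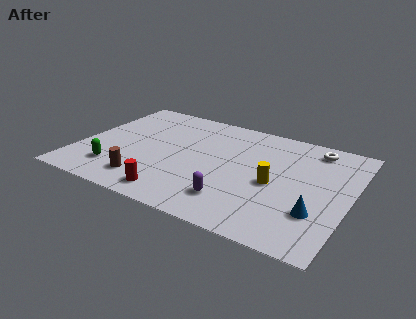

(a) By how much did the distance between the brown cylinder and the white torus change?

+0.4

They were about 9.3 units apart before and 9.7 after — 0.4 units further apart.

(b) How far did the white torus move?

1.5

The white torus was near (12.4, 6.9) before and (11.2, 7.8) after, so it travelled √(1.2² + 0.9²) ≈ 1.5 units.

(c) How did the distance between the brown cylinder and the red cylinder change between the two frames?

-0.5

Before: roughly 2.1 units apart; after: 1.6. That's 0.5 units closer together.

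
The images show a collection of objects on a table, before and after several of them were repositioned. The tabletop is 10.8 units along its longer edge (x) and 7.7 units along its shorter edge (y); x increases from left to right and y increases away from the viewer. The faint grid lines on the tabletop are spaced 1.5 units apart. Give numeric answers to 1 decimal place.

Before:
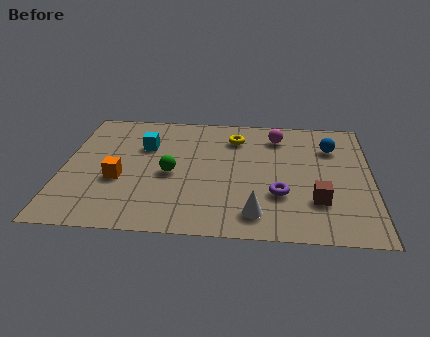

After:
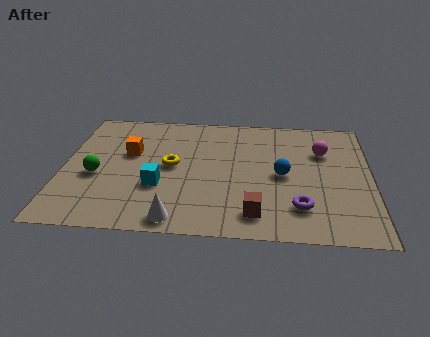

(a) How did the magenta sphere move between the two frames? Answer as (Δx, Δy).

(1.6, -0.9)

The magenta sphere was at about (7.5, 6.2) and moved to about (9.1, 5.3).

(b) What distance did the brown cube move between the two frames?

2.3

From (8.9, 2.2) to (6.8, 1.3), the brown cube covered √(2.1² + 0.9²) ≈ 2.3 units.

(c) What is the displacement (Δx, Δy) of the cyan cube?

(0.6, -2.5)

The cyan cube was at about (2.8, 5.2) and moved to about (3.4, 2.7).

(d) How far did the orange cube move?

1.7

The orange cube was near (2.0, 3.0) before and (2.3, 4.7) after, so it travelled √(0.3² + 1.7²) ≈ 1.7 units.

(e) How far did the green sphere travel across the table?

2.6

The green sphere was near (3.8, 3.5) before and (1.2, 3.2) after, so it travelled √(2.6² + 0.3²) ≈ 2.6 units.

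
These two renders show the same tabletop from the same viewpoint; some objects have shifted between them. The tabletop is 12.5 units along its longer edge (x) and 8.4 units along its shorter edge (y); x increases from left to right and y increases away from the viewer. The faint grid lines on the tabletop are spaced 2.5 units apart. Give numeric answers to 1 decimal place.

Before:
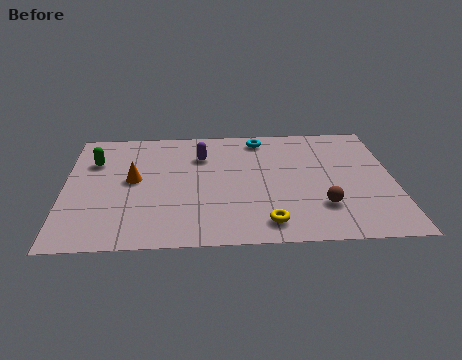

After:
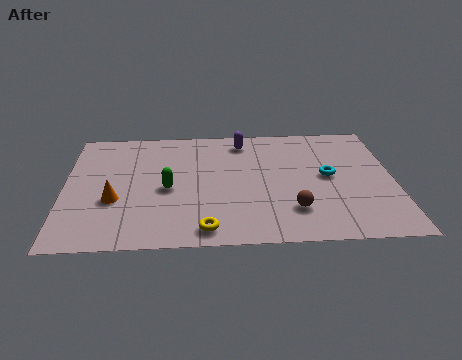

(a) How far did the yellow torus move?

2.3

From (7.6, 1.3) to (5.3, 1.0), the yellow torus covered √(2.3² + 0.3²) ≈ 2.3 units.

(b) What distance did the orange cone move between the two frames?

1.6

From (2.6, 4.5) to (1.9, 3.1), the orange cone covered √(0.7² + 1.4²) ≈ 1.6 units.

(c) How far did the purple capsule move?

1.9

From (5.2, 6.1) to (6.8, 7.1), the purple capsule covered √(1.6² + 1.0²) ≈ 1.9 units.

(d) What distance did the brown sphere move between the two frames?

1.1

The brown sphere moved from about (9.7, 2.3) to (8.6, 2.1), a distance of √(1.1² + 0.2²) ≈ 1.1.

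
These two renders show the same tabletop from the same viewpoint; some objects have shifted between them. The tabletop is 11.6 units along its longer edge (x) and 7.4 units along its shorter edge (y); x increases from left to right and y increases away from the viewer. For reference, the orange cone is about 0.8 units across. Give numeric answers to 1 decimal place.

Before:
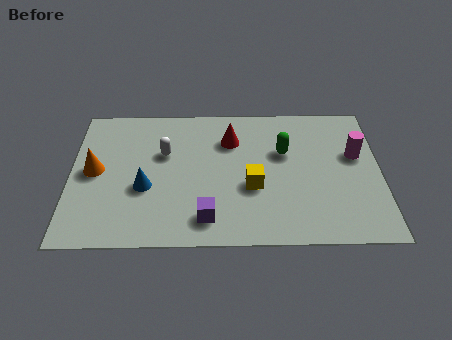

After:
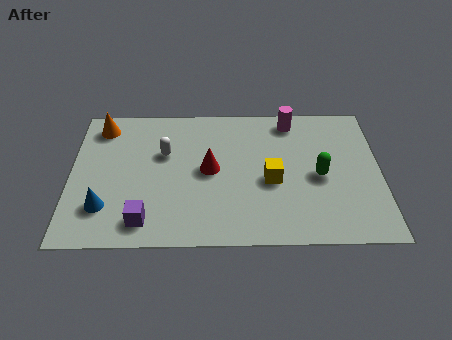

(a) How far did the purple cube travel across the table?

2.3

The purple cube moved from about (5.1, 1.3) to (2.8, 1.2), a distance of √(2.3² + 0.1²) ≈ 2.3.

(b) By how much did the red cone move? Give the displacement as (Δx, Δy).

(-0.8, -1.6)

The red cone started near (6.0, 5.4) and ended near (5.2, 3.8).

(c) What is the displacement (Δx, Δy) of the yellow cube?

(0.7, 0.3)

From the two frames, the yellow cube sits at roughly (6.8, 2.9) before and (7.5, 3.2) after.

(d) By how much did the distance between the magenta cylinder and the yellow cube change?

-0.9

They were about 4.2 units apart before and 3.3 after — 0.9 units closer together.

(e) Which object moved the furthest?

the magenta cylinder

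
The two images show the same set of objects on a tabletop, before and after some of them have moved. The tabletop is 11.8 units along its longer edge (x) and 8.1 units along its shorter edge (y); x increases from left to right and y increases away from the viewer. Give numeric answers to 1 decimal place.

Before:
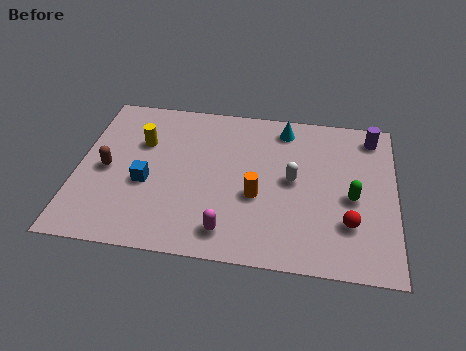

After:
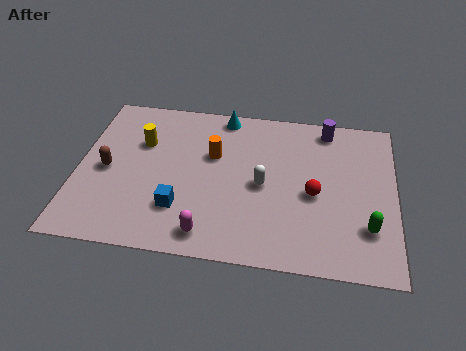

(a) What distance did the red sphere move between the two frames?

1.8

The red sphere moved from about (10.1, 2.3) to (8.8, 3.6), a distance of √(1.3² + 1.3²) ≈ 1.8.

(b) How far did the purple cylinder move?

1.7

From (10.9, 6.9) to (9.2, 7.1), the purple cylinder covered √(1.7² + 0.2²) ≈ 1.7 units.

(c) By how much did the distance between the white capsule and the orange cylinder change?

+0.7

The distance was about 1.6 in the first image and 2.3 in the second, so they moved 0.7 units further apart.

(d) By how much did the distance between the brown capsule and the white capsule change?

-1.1

They were about 6.9 units apart before and 5.8 after — 1.1 units closer together.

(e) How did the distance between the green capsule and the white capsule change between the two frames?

+1.9

The distance was about 2.3 in the first image and 4.2 in the second, so they moved 1.9 units further apart.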